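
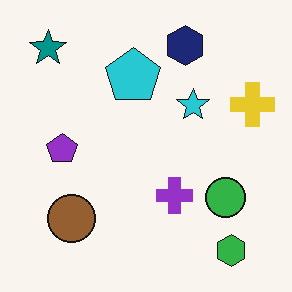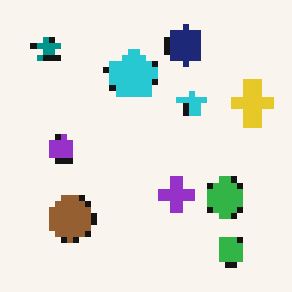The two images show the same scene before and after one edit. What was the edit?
The transformation is: moderately pixelated.

Shapes are reduced to large square blocks; fine edges and outlines are lost — a downscale-then-upscale (mosaic) effect.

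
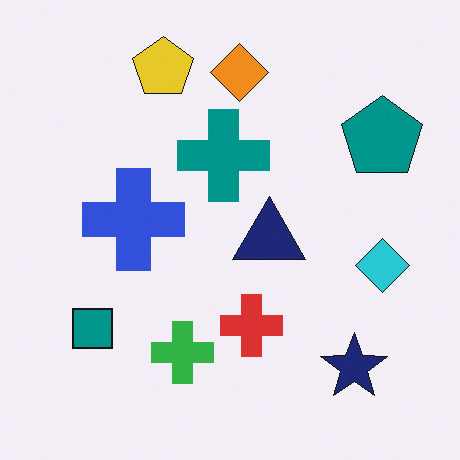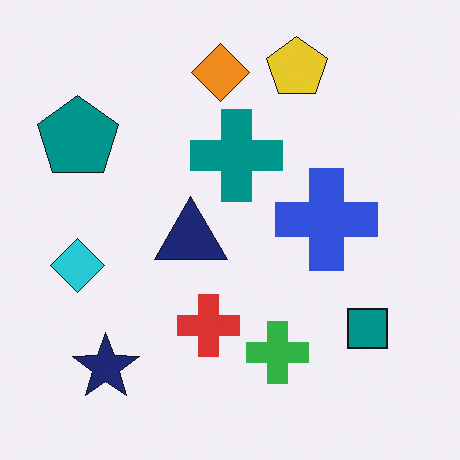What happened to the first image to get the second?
The image was flipped horizontally (left ↔ right).

The cyan diamond is in the right of the first image and the left of the second — shapes on opposite sides of the vertical midline have swapped in a mirror flip.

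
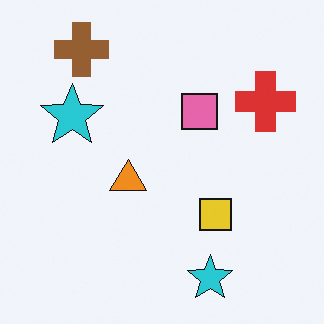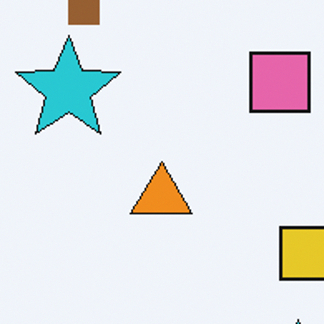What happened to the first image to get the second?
This is the original image cropped to a noticeably smaller region and rescaled.

The visible shapes are larger and the field of view is narrower; shapes near the original edges may be partly or wholly outside the frame — a crop-and-rescale.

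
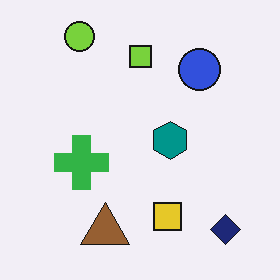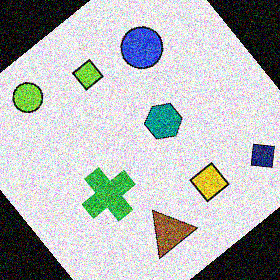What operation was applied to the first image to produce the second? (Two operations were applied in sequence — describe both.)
This is the original image rotated counter-clockwise by a large amount — several tens of degrees, then degraded with a thick layer of grain.

Every shape is tilted by the same angle and the image corners show triangular fill wedges — a whole-image rotation by a non-right angle. Random speckle covers the whole image, including the flat background.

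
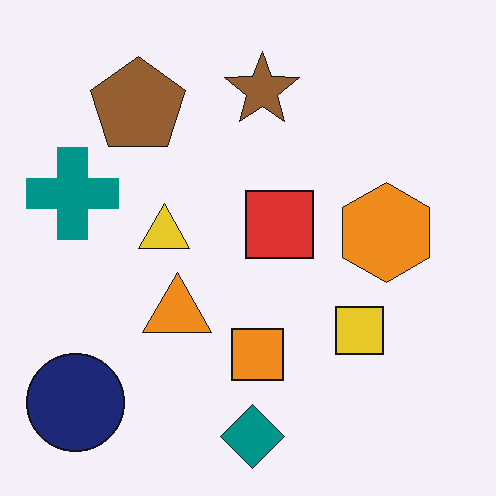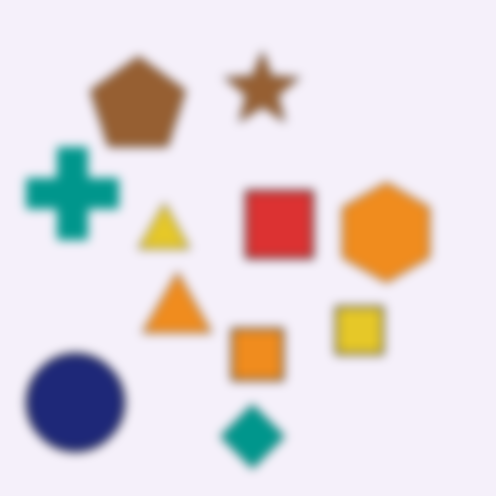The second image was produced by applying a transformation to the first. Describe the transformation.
The transformation is: heavily blurred.

Shape edges and outlines are uniformly softened across the whole image.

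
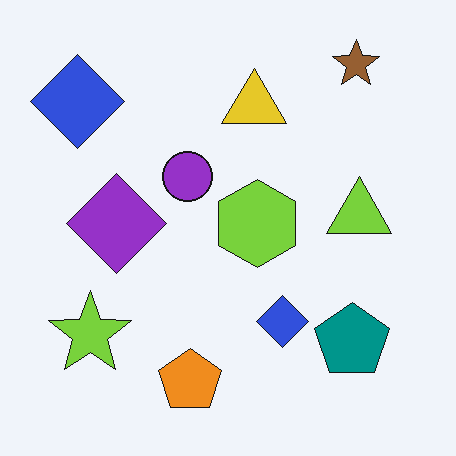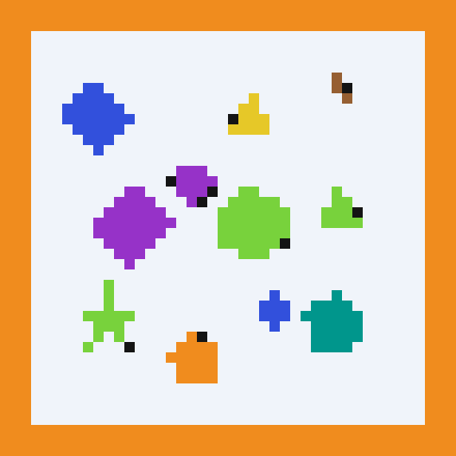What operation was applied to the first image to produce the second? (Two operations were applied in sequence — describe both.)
The second image is the first heavily pixelated into large blocks, then framed with a orange border.

Shapes are reduced to large square blocks; fine edges and outlines are lost — a downscale-then-upscale (mosaic) effect. A solid orange frame runs around the edge of the second image, with the content slightly shrunk inside it.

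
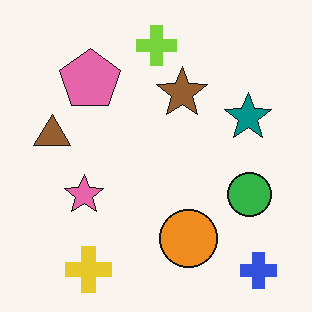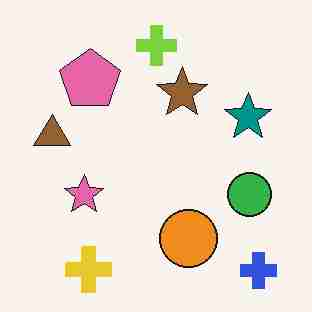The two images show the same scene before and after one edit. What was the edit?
The image was degraded with heavy JPEG compression.

Blocky 8×8 compression artifacts appear around shape edges and the flat background shows ringing — characteristic JPEG degradation.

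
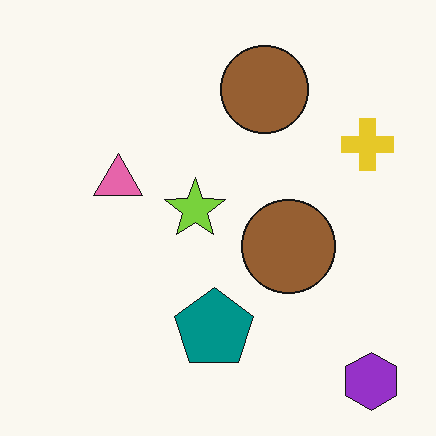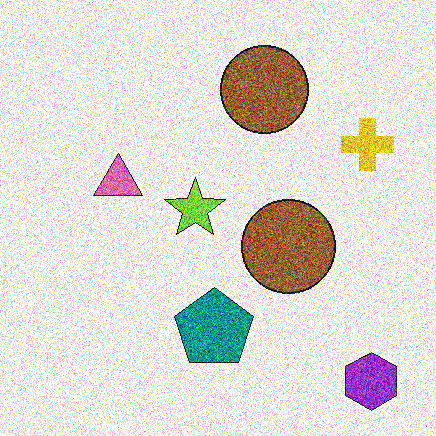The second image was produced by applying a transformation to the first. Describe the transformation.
The image was degraded with strong gaussian noise.

Random speckle covers the whole image, including the flat background.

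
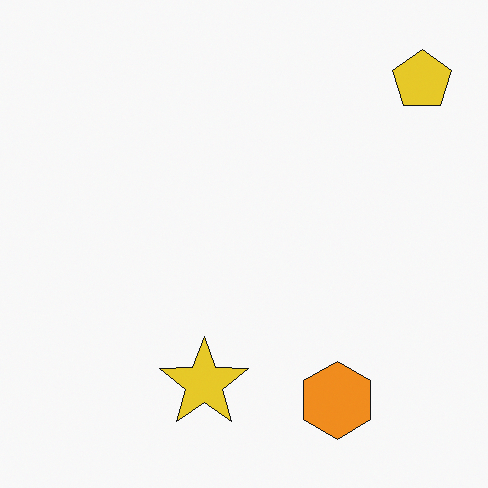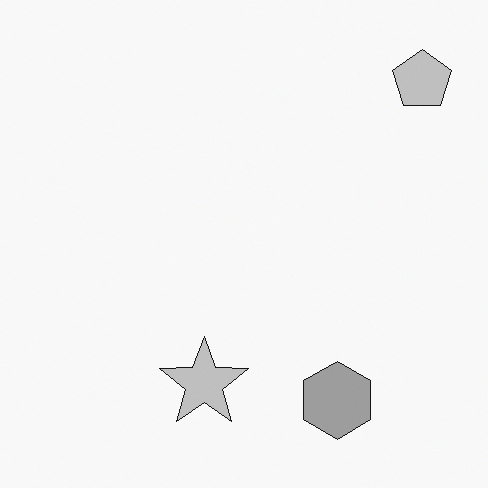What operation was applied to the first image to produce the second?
The transformation is: converted to grayscale.

All color is removed — every shape is now a shade of grey.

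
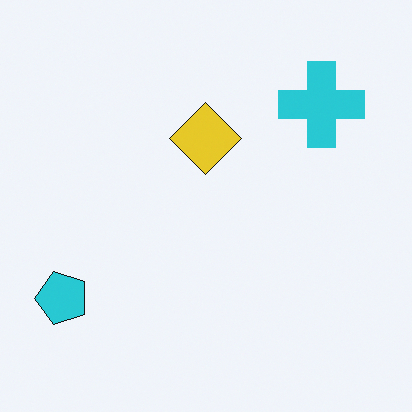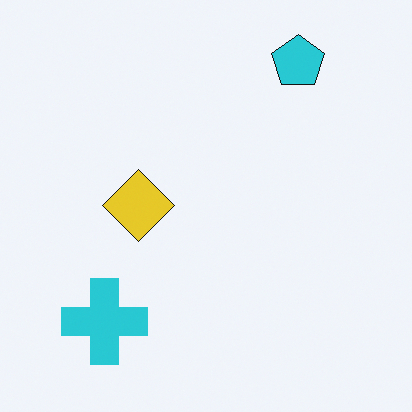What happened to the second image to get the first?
It was transposed (reflected across the top-left ↔ bottom-right diagonal).

Shapes have swapped their row and column positions — what was in the top-right is now in the bottom-left — a diagonal reflection.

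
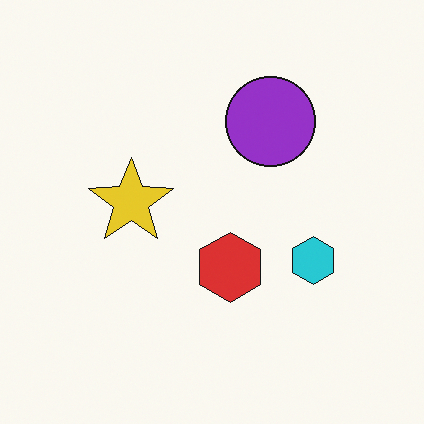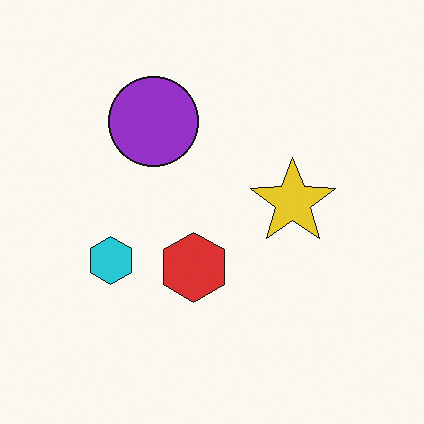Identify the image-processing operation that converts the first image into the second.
The second image is the first flipped horizontally (left ↔ right).

The cyan hexagon is in the right of the first image and the left of the second — shapes on opposite sides of the vertical midline have swapped in a mirror flip.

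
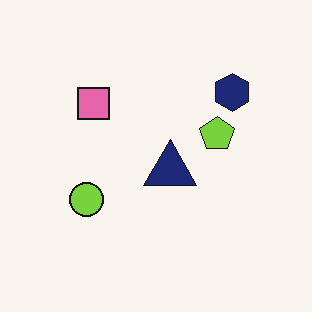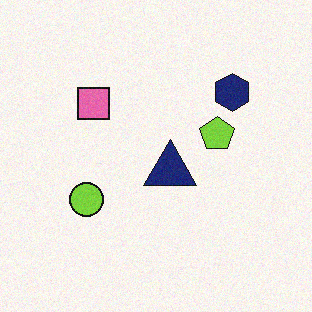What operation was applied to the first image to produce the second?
The image was degraded with a light layer of grain.

Random speckle covers the whole image, including the flat background.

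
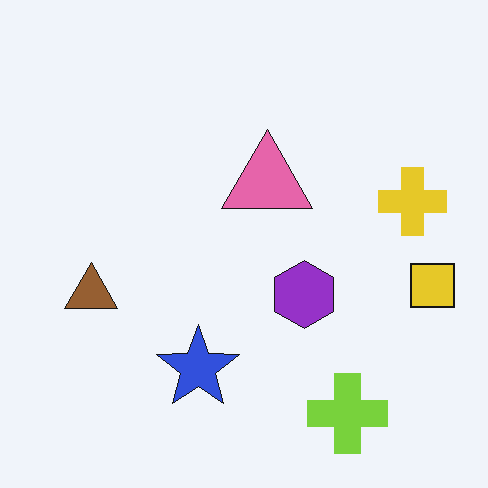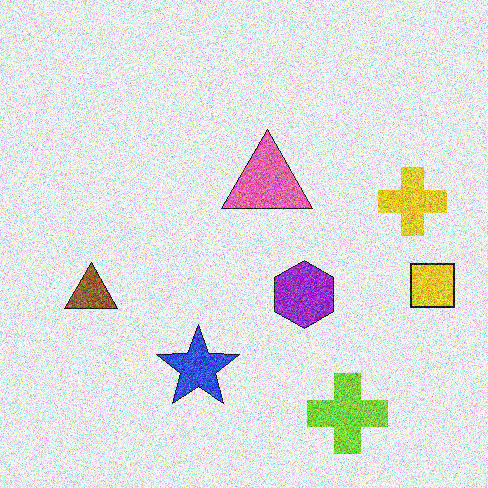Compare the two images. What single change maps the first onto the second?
The second image is the first degraded with strong gaussian noise.

Random speckle covers the whole image, including the flat background.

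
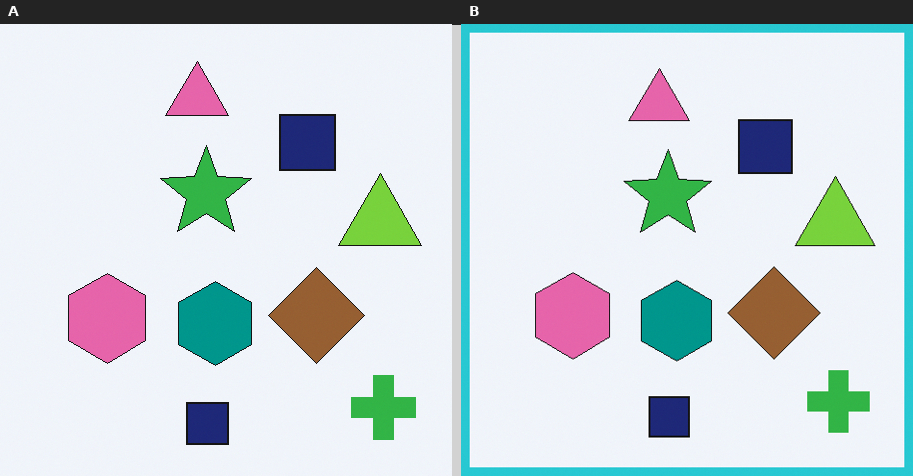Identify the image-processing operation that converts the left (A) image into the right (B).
It was framed with a cyan border.

A solid cyan frame runs around the edge of the right (B) image, with the content slightly shrunk inside it.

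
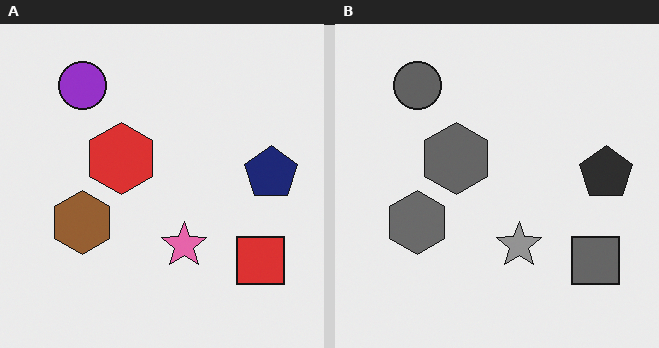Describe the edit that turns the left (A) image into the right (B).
The image was converted to grayscale.

All color is removed — every shape is now a shade of grey.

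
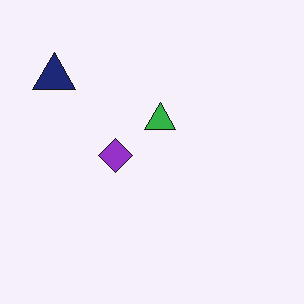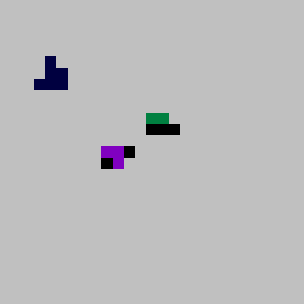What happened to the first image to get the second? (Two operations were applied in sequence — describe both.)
The second image is the first aggressively posterized, then coarsely pixelated.

Each flat color has snapped to a coarser quantized level — most visibly, the near-white background has dropped to a flat grey. Shapes are reduced to large square blocks; fine edges and outlines are lost — a downscale-then-upscale (mosaic) effect.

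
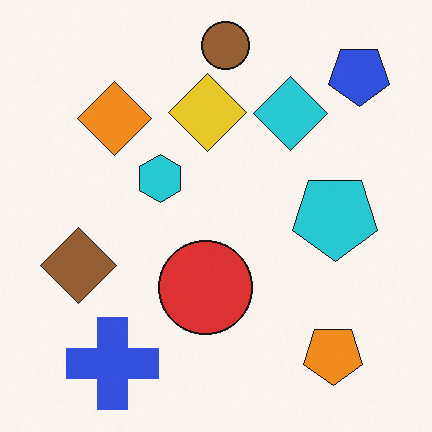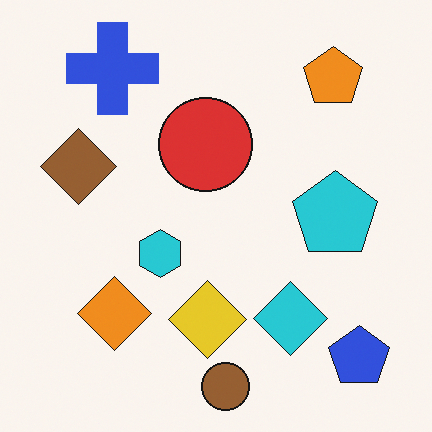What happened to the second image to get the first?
This is the original image flipped vertically (top ↔ bottom).

The brown circle is in the bottom of the second image and the top of the first — shapes on opposite sides of the horizontal midline have swapped in a mirror flip.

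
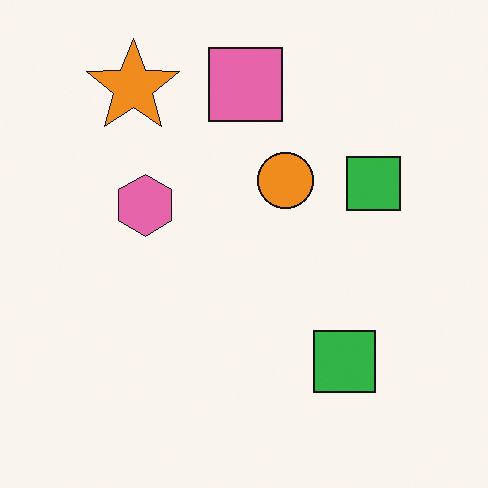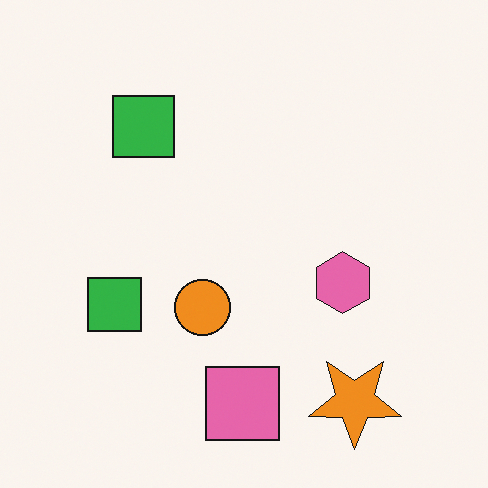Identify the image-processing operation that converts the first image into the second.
The image was rotated 180°.

The orange star sits in the top-left of the first image and the bottom-right of the second — consistent with a whole-image 180° rotation.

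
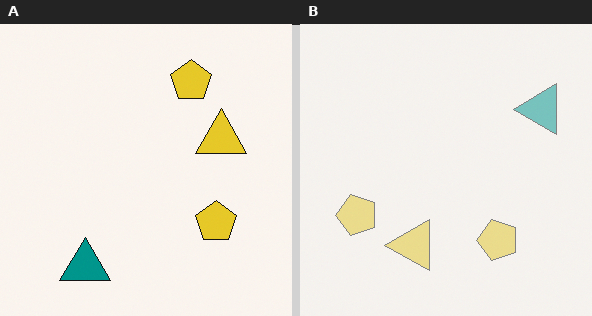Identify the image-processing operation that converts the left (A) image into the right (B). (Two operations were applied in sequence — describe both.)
The right (B) image is the left (A) transposed (reflected across the top-left ↔ bottom-right diagonal), then washed out (contrast reduced).

Shapes have swapped their row and column positions — what was in the top-right is now in the bottom-left — a diagonal reflection. Tones are pushed toward mid-grey across the whole image — a global contrast change.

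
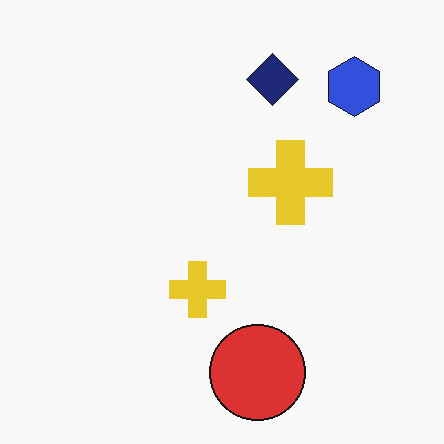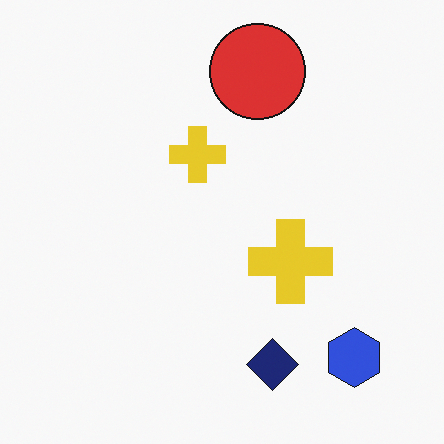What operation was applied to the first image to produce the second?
The second image is the first flipped vertically (top ↔ bottom).

The red circle is in the bottom of the first image and the top of the second — shapes on opposite sides of the horizontal midline have swapped in a mirror flip.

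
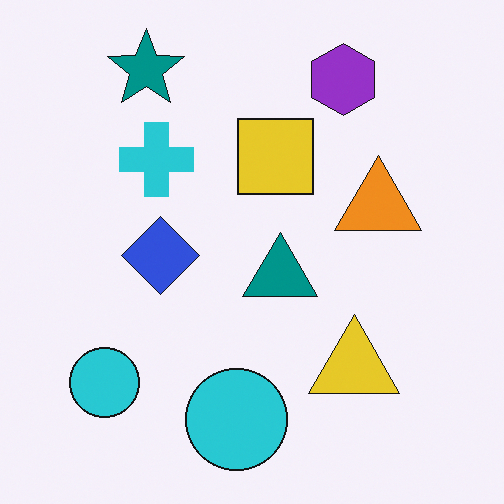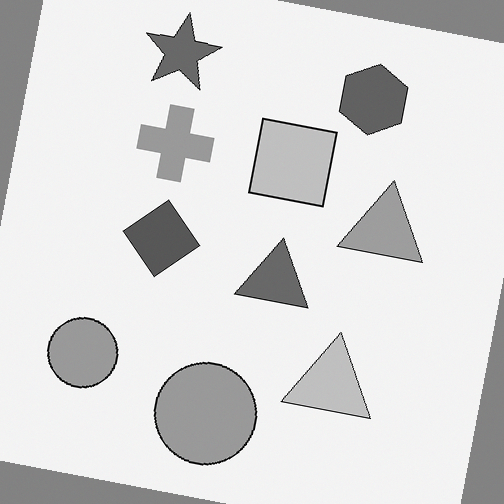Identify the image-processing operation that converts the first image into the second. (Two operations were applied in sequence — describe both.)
The transformation is: converted to grayscale, then rotated clockwise by a few degrees.

All color is removed — every shape is now a shade of grey. Every shape is tilted by the same angle and the image corners show triangular fill wedges — a whole-image rotation by a non-right angle.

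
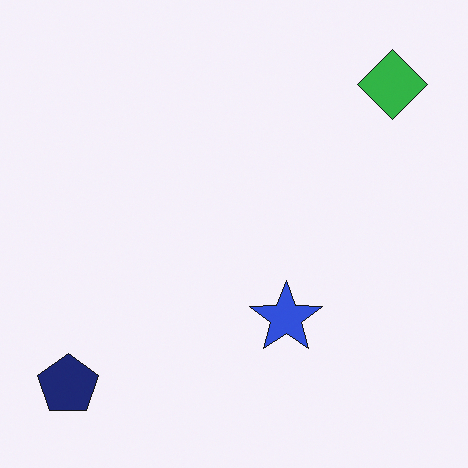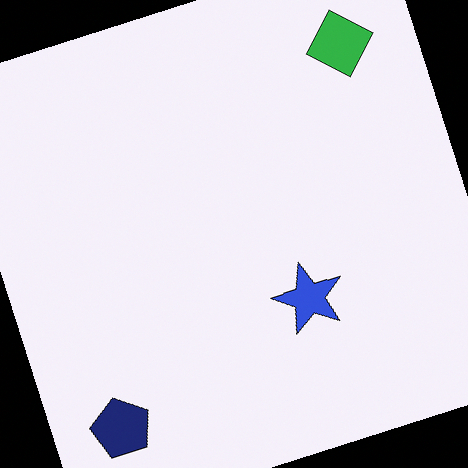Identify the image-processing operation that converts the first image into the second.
Rotated counter-clockwise by a moderate amount.

Every shape is tilted by the same angle and the image corners show triangular fill wedges — a whole-image rotation by a non-right angle.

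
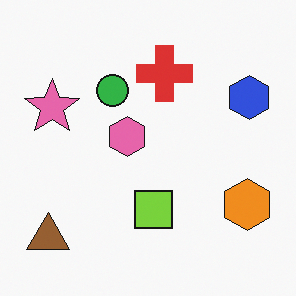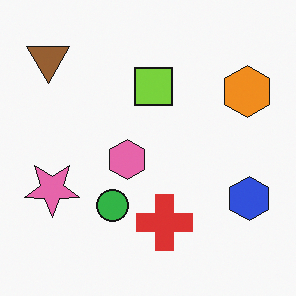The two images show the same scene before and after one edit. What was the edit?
The second image is the first flipped vertically (top ↔ bottom).

The brown triangle is in the bottom-left of the first image and the top-left of the second — shapes on opposite sides of the horizontal midline have swapped in a mirror flip.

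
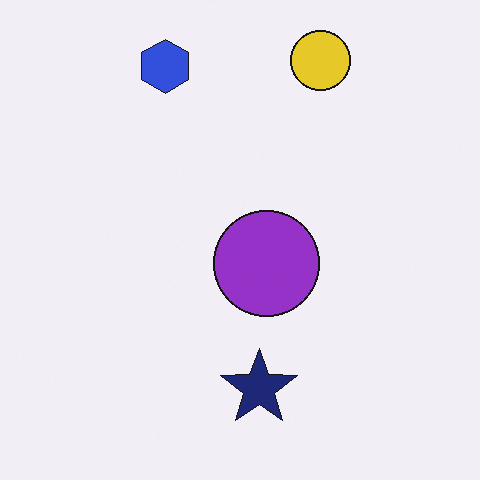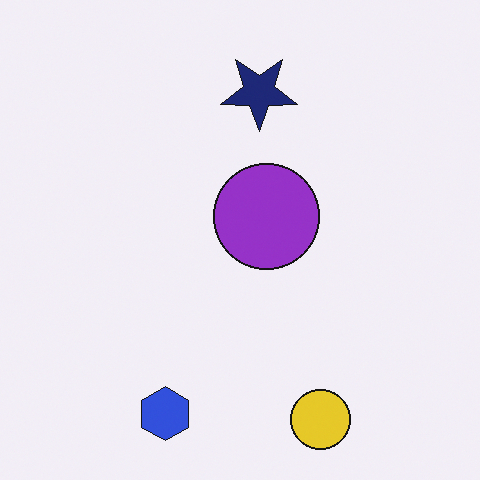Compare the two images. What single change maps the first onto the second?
The transformation is: flipped vertically (top ↔ bottom).

The yellow circle is in the top of the first image and the bottom of the second — shapes on opposite sides of the horizontal midline have swapped in a mirror flip.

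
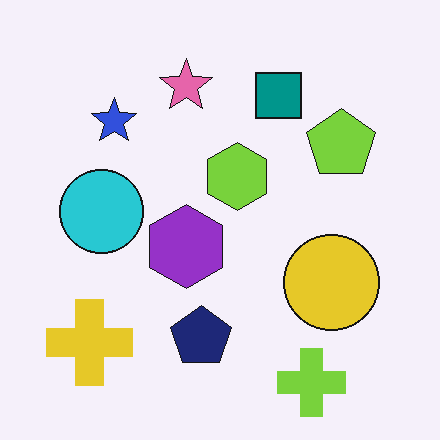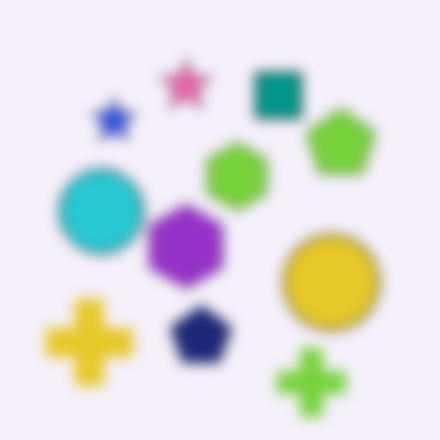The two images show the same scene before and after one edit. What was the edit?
The second image is the first strongly gaussian-blurred.

Shape edges and outlines are uniformly softened across the whole image.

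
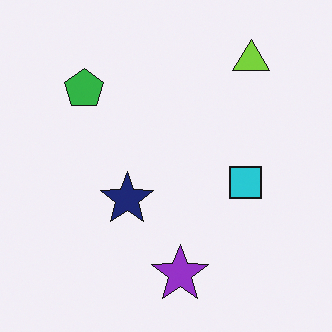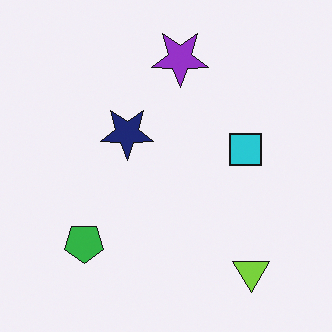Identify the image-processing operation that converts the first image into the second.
The image was flipped vertically (top ↔ bottom).

The purple star is in the bottom of the first image and the top of the second — shapes on opposite sides of the horizontal midline have swapped in a mirror flip.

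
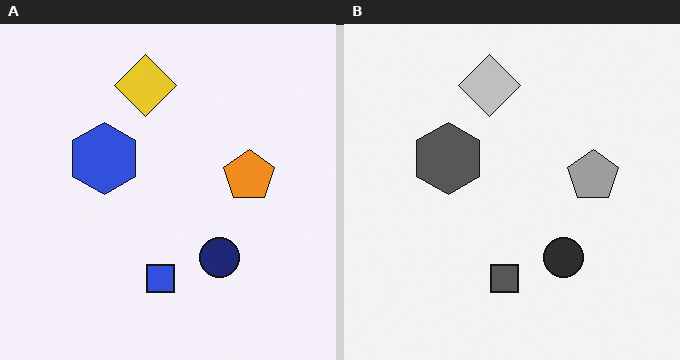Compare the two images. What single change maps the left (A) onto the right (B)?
This is the original image converted to grayscale.

All color is removed — every shape is now a shade of grey.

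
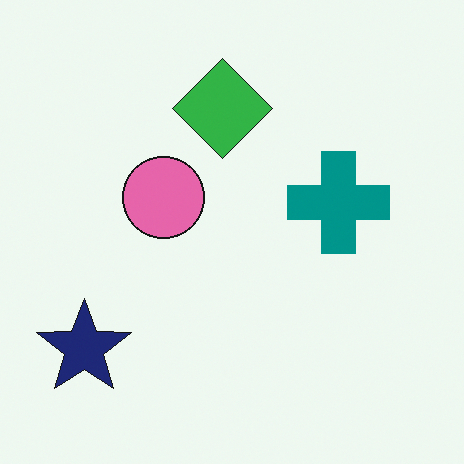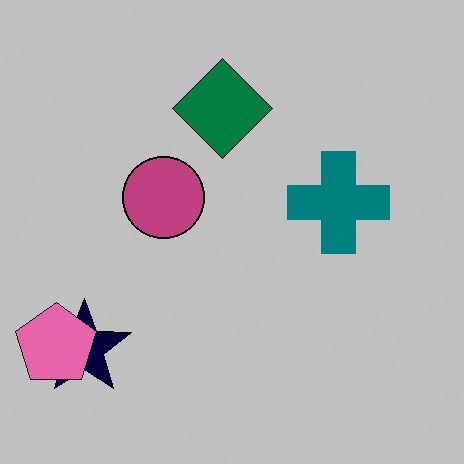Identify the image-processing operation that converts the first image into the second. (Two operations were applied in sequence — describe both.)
The image was aggressively posterized, then overlaid with an additional pink pentagon.

Each flat color has snapped to a coarser quantized level — most visibly, the near-white background has dropped to a flat grey. A pink pentagon appears in the second image that is absent from the first.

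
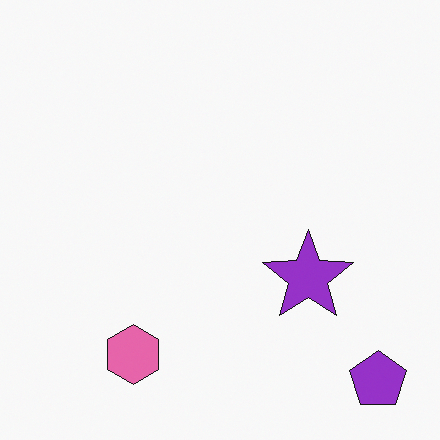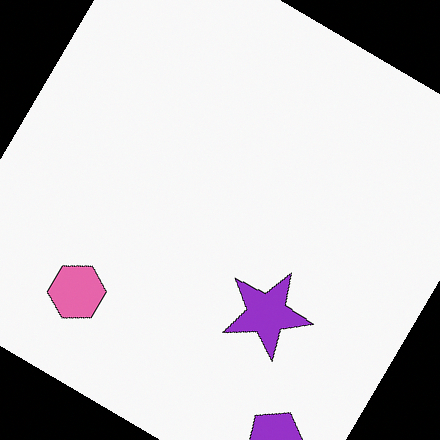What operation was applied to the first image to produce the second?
This is the original image rotated clockwise by a large amount — several tens of degrees.

Every shape is tilted by the same angle and the image corners show triangular fill wedges — a whole-image rotation by a non-right angle.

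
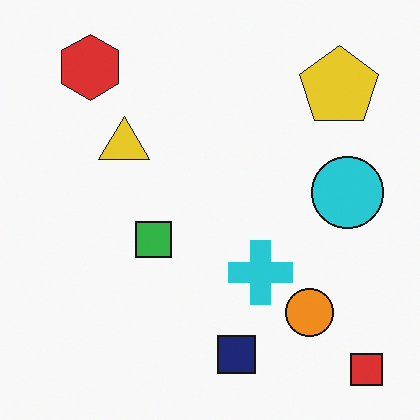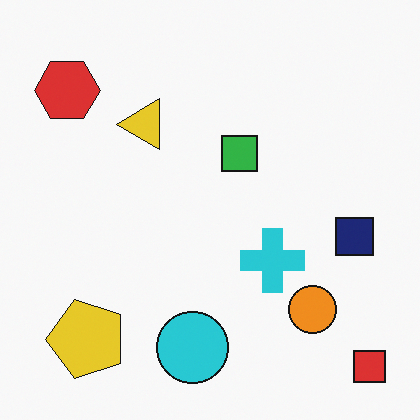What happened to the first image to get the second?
Transposed (reflected across the top-left ↔ bottom-right diagonal).

Shapes have swapped their row and column positions — what was in the top-right is now in the bottom-left — a diagonal reflection.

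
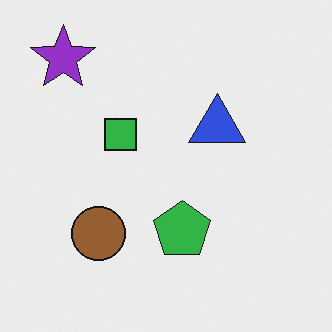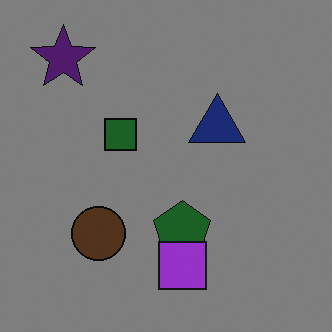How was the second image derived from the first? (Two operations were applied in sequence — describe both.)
Noticeably darkened, then overlaid with an additional purple square.

Every pixel — background and shapes alike — is uniformly darkened. A purple square appears in the second image that is absent from the first.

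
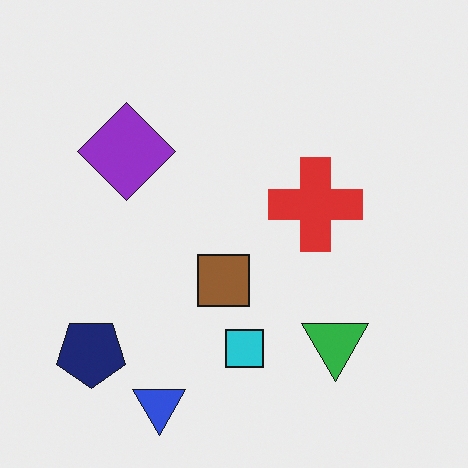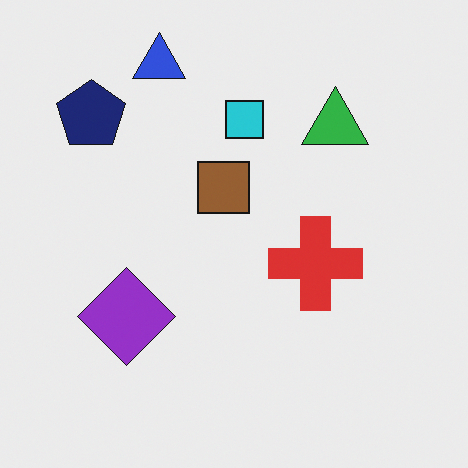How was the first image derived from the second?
The first image is the second flipped vertically (top ↔ bottom).

The blue triangle is in the top of the second image and the bottom of the first — shapes on opposite sides of the horizontal midline have swapped in a mirror flip.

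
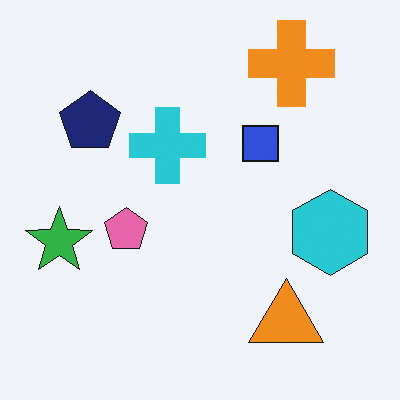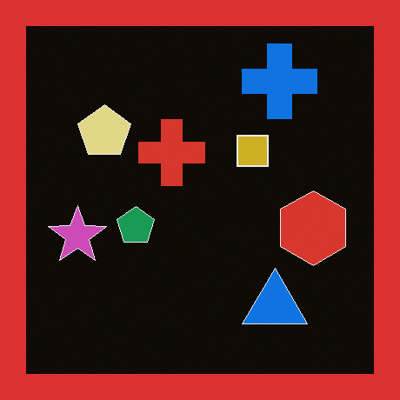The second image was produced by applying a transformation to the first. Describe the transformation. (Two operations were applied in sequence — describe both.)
Color-inverted (negative), then framed with a red border.

The light background has become dark and every shape's color is its complement — a photographic negative. A solid red frame runs around the edge of the second image, with the content slightly shrunk inside it.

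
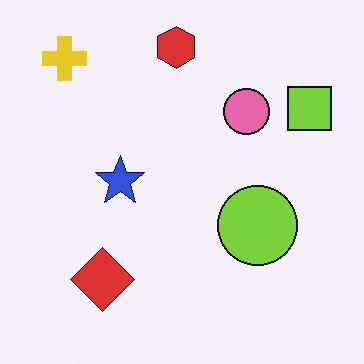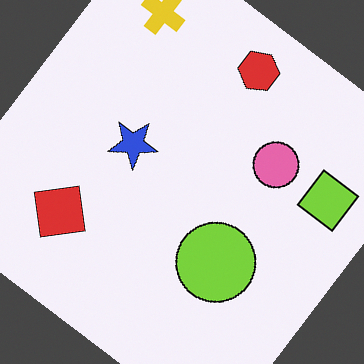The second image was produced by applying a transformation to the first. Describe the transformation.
The second image is the first rotated clockwise by a large amount — several tens of degrees.

Every shape is tilted by the same angle and the image corners show triangular fill wedges — a whole-image rotation by a non-right angle.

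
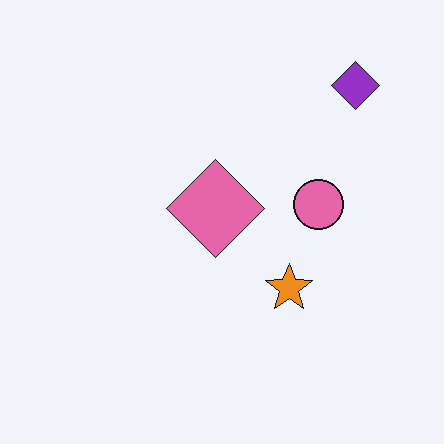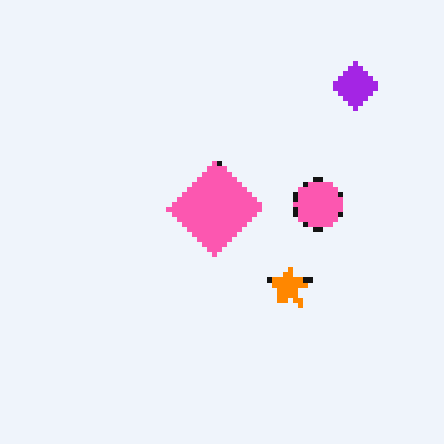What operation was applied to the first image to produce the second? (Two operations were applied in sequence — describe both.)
It was lightly pixelated (a mild mosaic effect), then slightly oversaturated.

Shapes are reduced to large square blocks; fine edges and outlines are lost — a downscale-then-upscale (mosaic) effect. All colors are more vivid — a global saturation change.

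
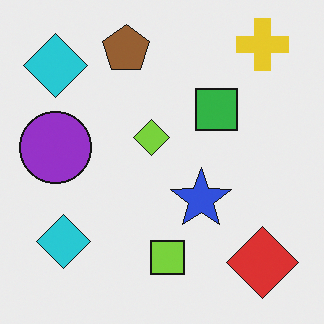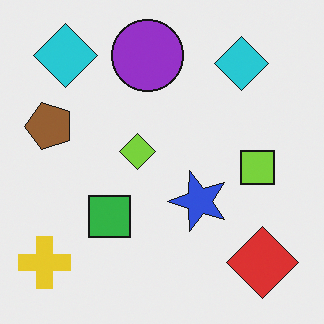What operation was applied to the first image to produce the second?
The second image is the first transposed (reflected across the top-left ↔ bottom-right diagonal).

Shapes have swapped their row and column positions — what was in the top-right is now in the bottom-left — a diagonal reflection.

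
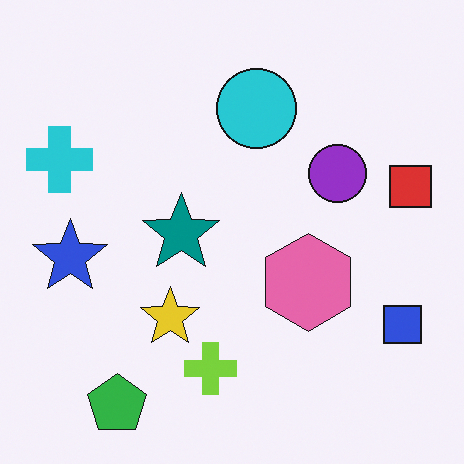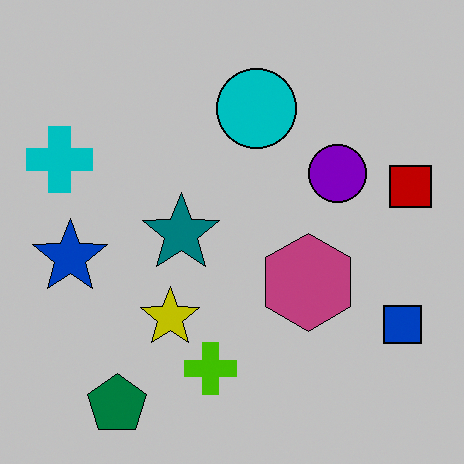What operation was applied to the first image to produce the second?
This is the original image heavily posterized to just a handful of flat colors.

Each flat color has snapped to a coarser quantized level — most visibly, the near-white background has dropped to a flat grey.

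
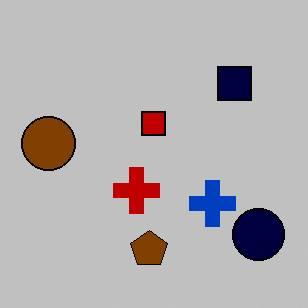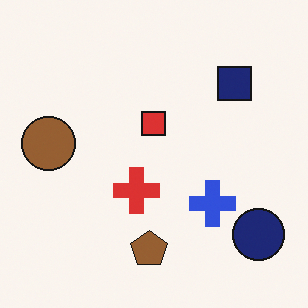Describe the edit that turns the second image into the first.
Aggressively posterized.

Each flat color has snapped to a coarser quantized level — most visibly, the near-white background has dropped to a flat grey.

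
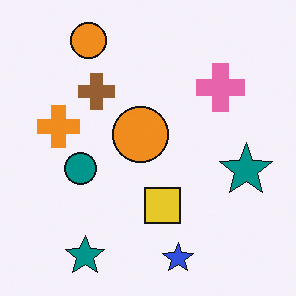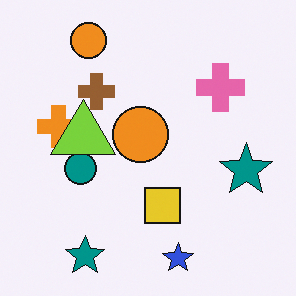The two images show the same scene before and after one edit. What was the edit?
Overlaid with an additional lime triangle.

A lime triangle appears in the second image that is absent from the first.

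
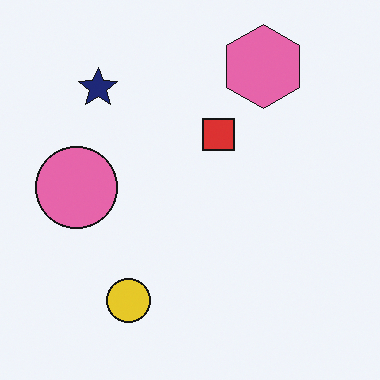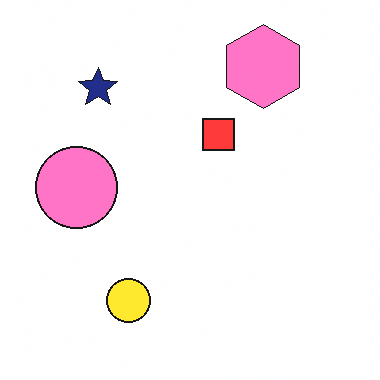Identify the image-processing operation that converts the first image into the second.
The second image is the first brightened a little.

Every pixel — background and shapes alike — is uniformly brightened.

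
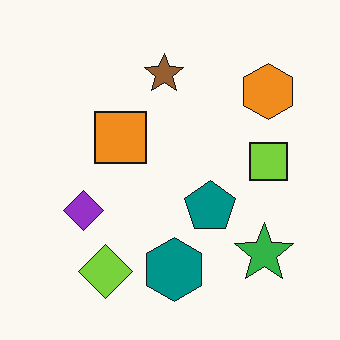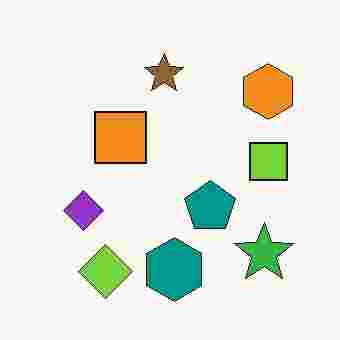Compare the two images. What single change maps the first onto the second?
The second image is the first heavily JPEG-compressed with obvious blocking artifacts.

Blocky 8×8 compression artifacts appear around shape edges and the flat background shows ringing — characteristic JPEG degradation.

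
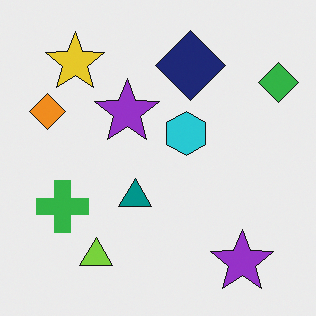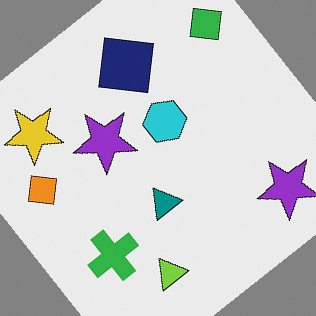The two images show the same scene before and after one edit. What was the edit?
The image was rotated counter-clockwise by a large amount — several tens of degrees.

Every shape is tilted by the same angle and the image corners show triangular fill wedges — a whole-image rotation by a non-right angle.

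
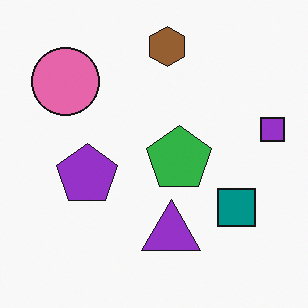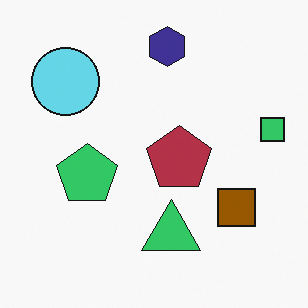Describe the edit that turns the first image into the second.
This is the original image hue-shifted through roughly half the color wheel.

Every shape's color has rotated by the same amount around the hue wheel — a uniform hue shift.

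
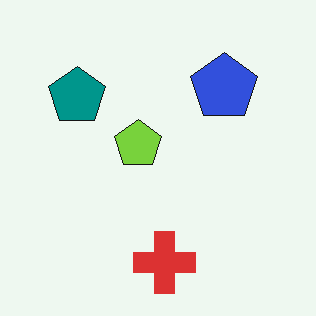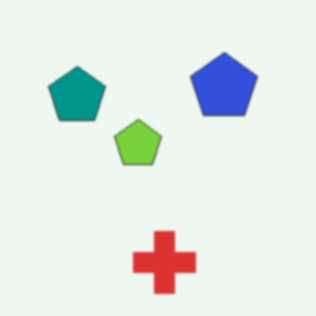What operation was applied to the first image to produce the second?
It was given a subtle gaussian blur.

Shape edges and outlines are uniformly softened across the whole image.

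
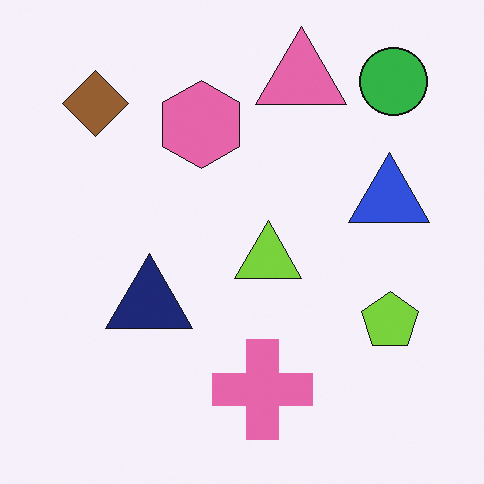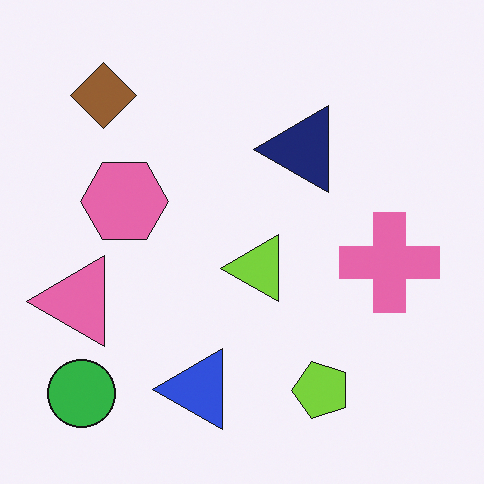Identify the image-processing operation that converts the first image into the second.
The second image is the first transposed (reflected across the top-left ↔ bottom-right diagonal).

Shapes have swapped their row and column positions — what was in the top-right is now in the bottom-left — a diagonal reflection.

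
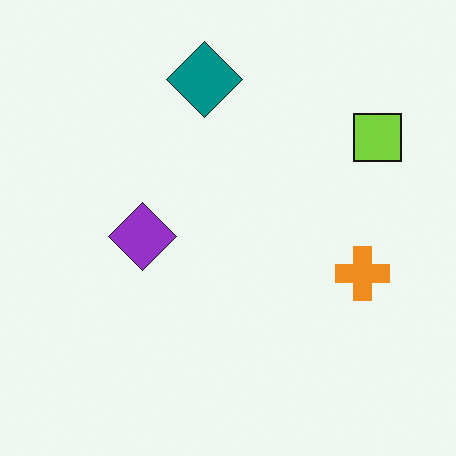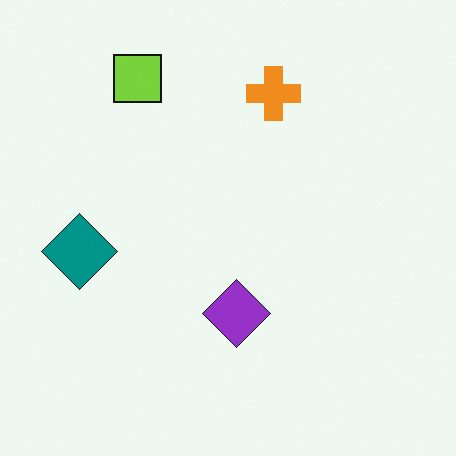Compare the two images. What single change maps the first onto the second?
The transformation is: rotated 90° counter-clockwise.

The lime square sits in the top-right of the first image and the top-left of the second — consistent with a whole-image 90° counter-clockwise rotation.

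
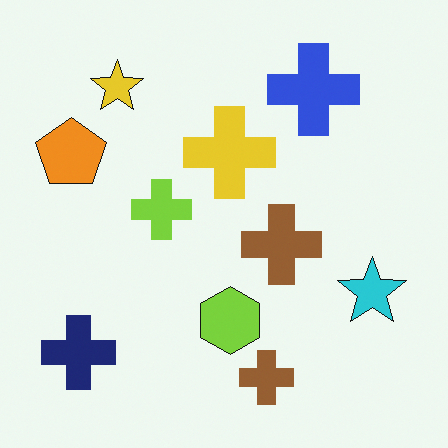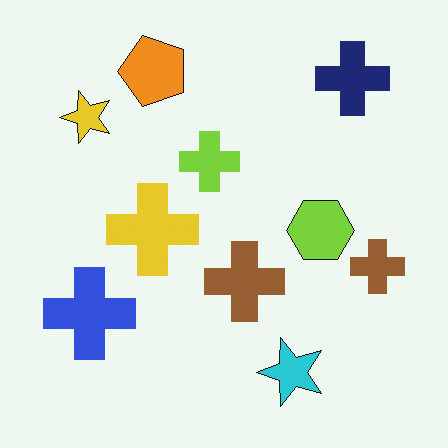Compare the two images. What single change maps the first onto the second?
This is the original image transposed (reflected across the top-left ↔ bottom-right diagonal).

Shapes have swapped their row and column positions — what was in the top-right is now in the bottom-left — a diagonal reflection.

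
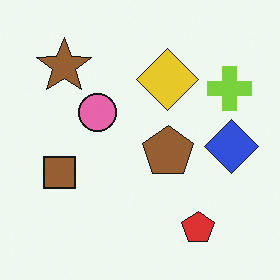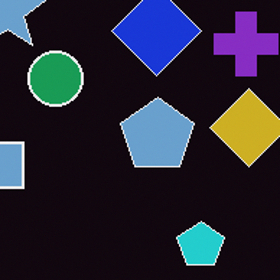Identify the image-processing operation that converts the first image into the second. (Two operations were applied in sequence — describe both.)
The transformation is: cropped to a modestly smaller region and rescaled, then color-inverted (negative).

The visible shapes are larger and the field of view is narrower; shapes near the original edges may be partly or wholly outside the frame — a crop-and-rescale. The light background has become dark and every shape's color is its complement — a photographic negative.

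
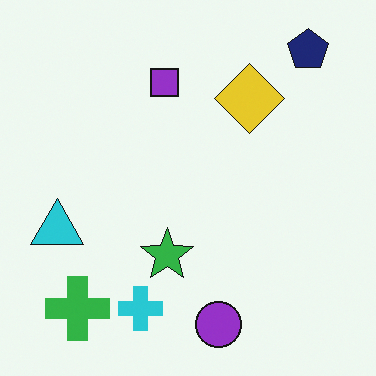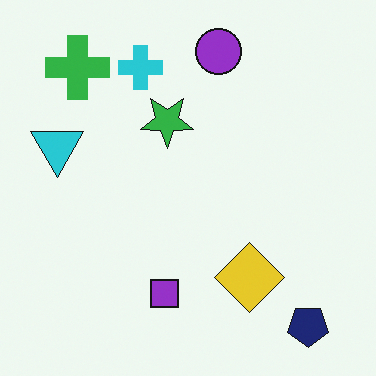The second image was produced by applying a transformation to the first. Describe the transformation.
Flipped vertically (top ↔ bottom).

The navy pentagon is in the top-right of the first image and the bottom-right of the second — shapes on opposite sides of the horizontal midline have swapped in a mirror flip.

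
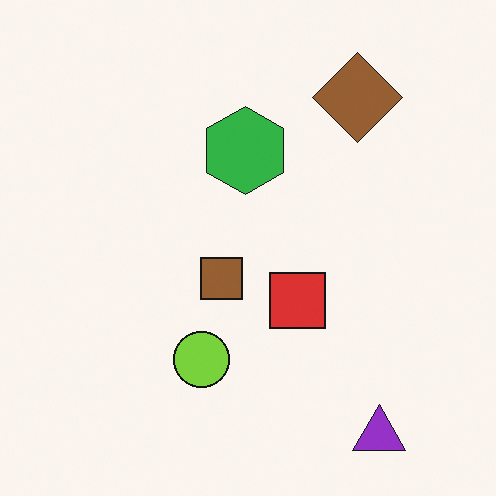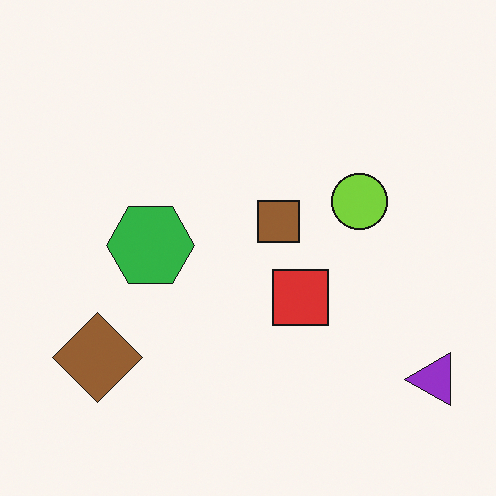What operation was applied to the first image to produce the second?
It was transposed (reflected across the top-left ↔ bottom-right diagonal).

Shapes have swapped their row and column positions — what was in the top-right is now in the bottom-left — a diagonal reflection.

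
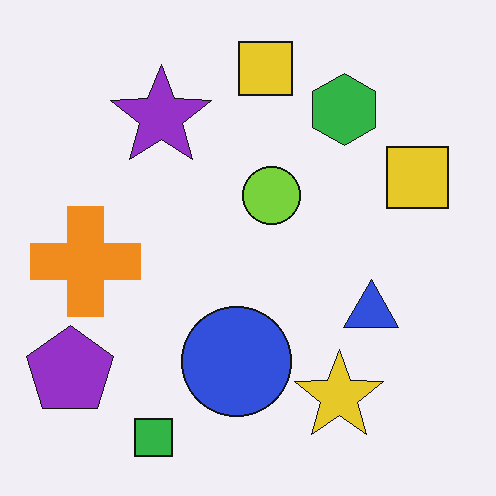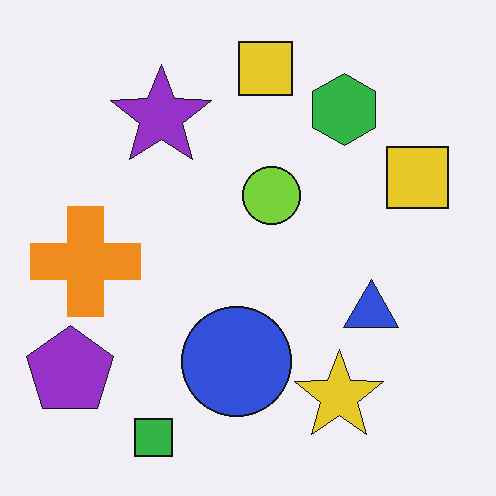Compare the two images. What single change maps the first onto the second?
The image was JPEG-compressed with visible artifacts.

Blocky 8×8 compression artifacts appear around shape edges and the flat background shows ringing — characteristic JPEG degradation.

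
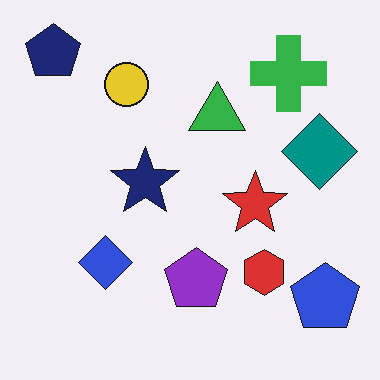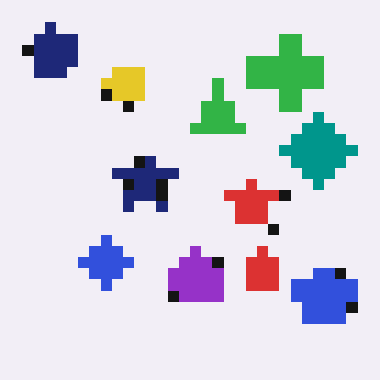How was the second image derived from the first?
The transformation is: heavily pixelated into large blocks.

Shapes are reduced to large square blocks; fine edges and outlines are lost — a downscale-then-upscale (mosaic) effect.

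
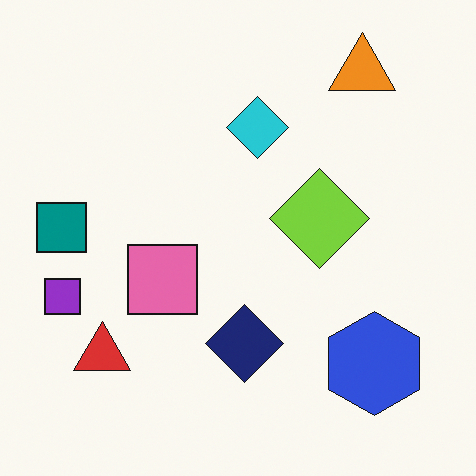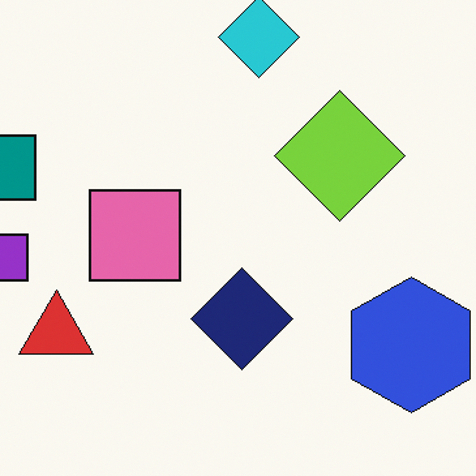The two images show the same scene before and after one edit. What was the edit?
The transformation is: cropped to a modestly smaller region and rescaled.

The visible shapes are larger and the field of view is narrower; shapes near the original edges may be partly or wholly outside the frame — a crop-and-rescale.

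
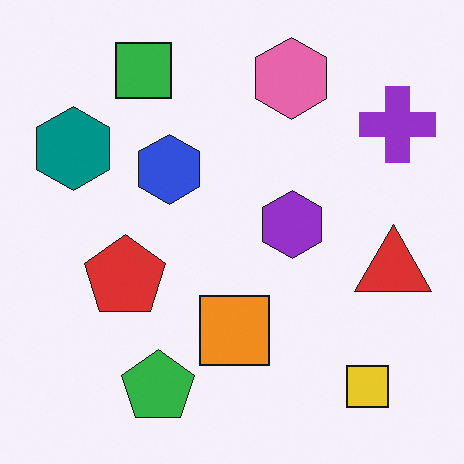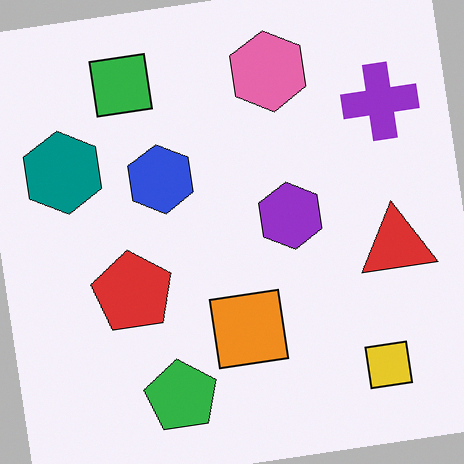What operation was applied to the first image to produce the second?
Rotated counter-clockwise by a small amount.

Every shape is tilted by the same angle and the image corners show triangular fill wedges — a whole-image rotation by a non-right angle.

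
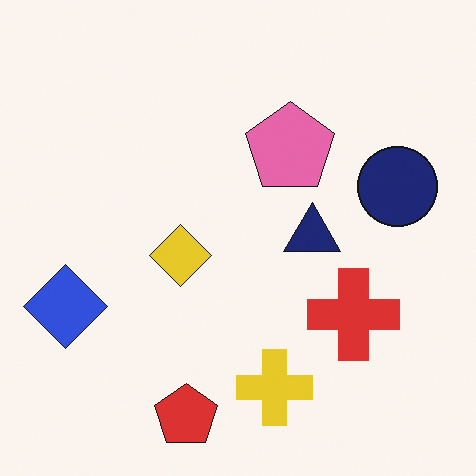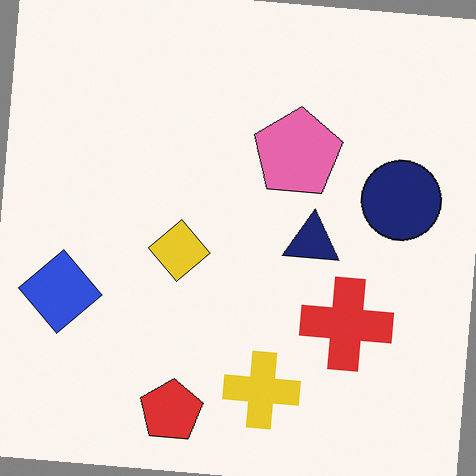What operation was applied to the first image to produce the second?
Rotated clockwise by a slight angle.

Every shape is tilted by the same angle and the image corners show triangular fill wedges — a whole-image rotation by a non-right angle.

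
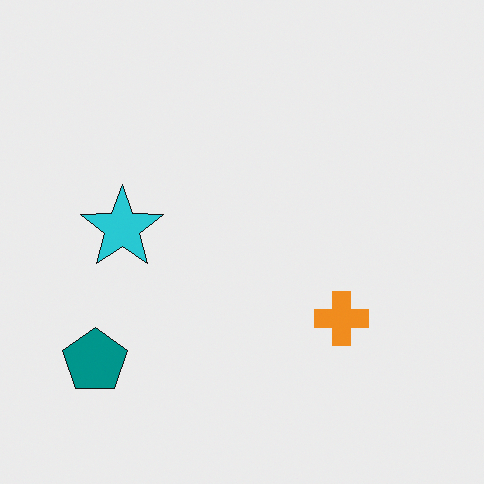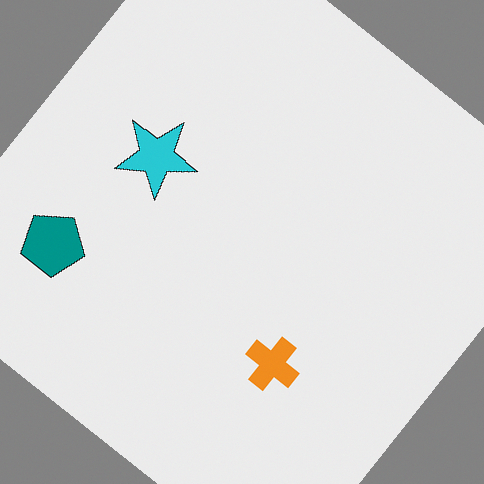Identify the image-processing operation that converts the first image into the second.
The second image is the first rotated clockwise by a large amount — several tens of degrees.

Every shape is tilted by the same angle and the image corners show triangular fill wedges — a whole-image rotation by a non-right angle.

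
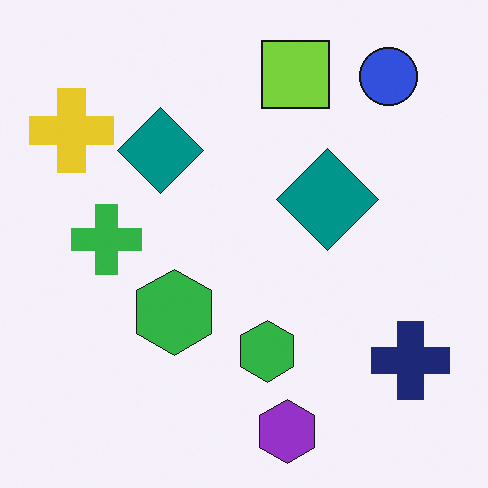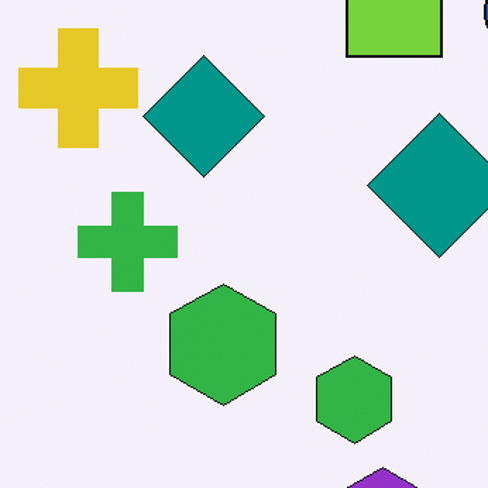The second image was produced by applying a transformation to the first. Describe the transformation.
It was cropped slightly and scaled back up.

The visible shapes are larger and the field of view is narrower; shapes near the original edges may be partly or wholly outside the frame — a crop-and-rescale.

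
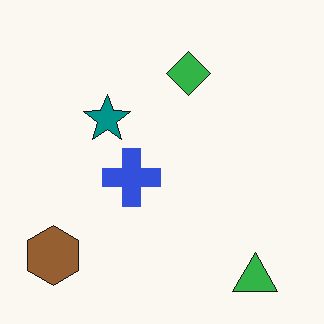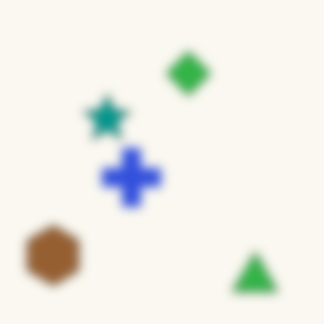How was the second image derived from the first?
Strongly gaussian-blurred.

Shape edges and outlines are uniformly softened across the whole image.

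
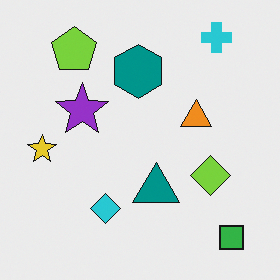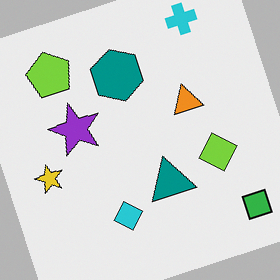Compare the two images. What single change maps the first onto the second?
The image was rotated counter-clockwise by a moderate amount.

Every shape is tilted by the same angle and the image corners show triangular fill wedges — a whole-image rotation by a non-right angle.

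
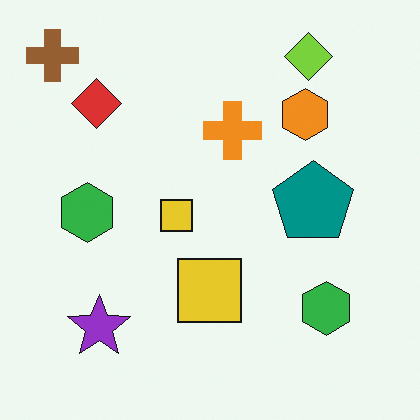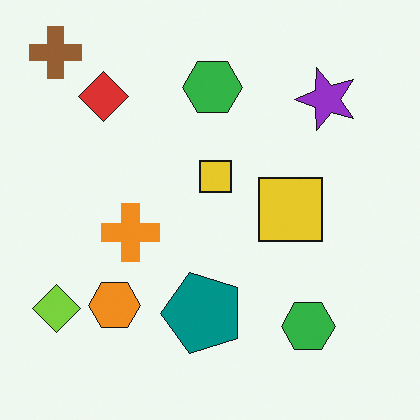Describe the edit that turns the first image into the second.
The transformation is: transposed (reflected across the top-left ↔ bottom-right diagonal).

Shapes have swapped their row and column positions — what was in the top-right is now in the bottom-left — a diagonal reflection.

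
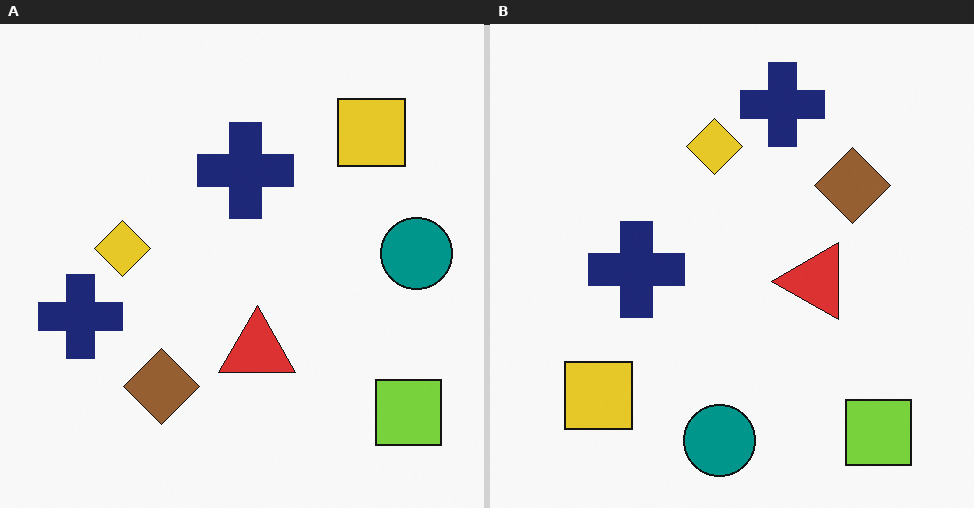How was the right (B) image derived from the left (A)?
The right (B) image is the left (A) transposed (reflected across the top-left ↔ bottom-right diagonal).

Shapes have swapped their row and column positions — what was in the top-right is now in the bottom-left — a diagonal reflection.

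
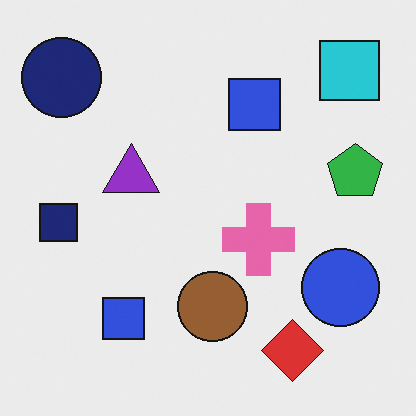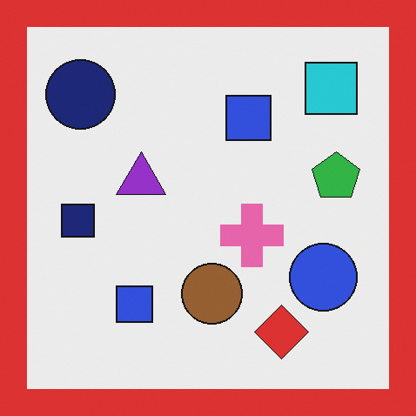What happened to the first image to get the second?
This is the original image framed with a red border.

A solid red frame runs around the edge of the second image, with the content slightly shrunk inside it.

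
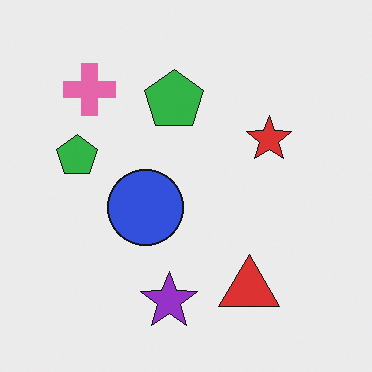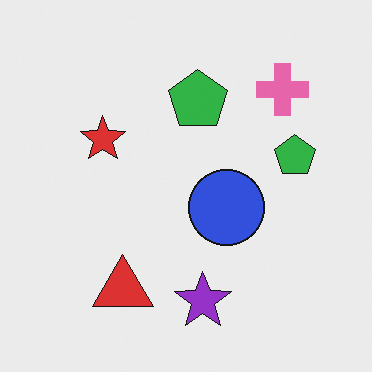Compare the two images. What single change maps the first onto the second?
The transformation is: flipped horizontally (left ↔ right).

The pink cross is in the top-left of the first image and the top-right of the second — shapes on opposite sides of the vertical midline have swapped in a mirror flip.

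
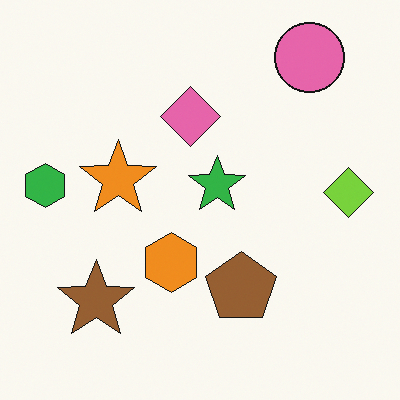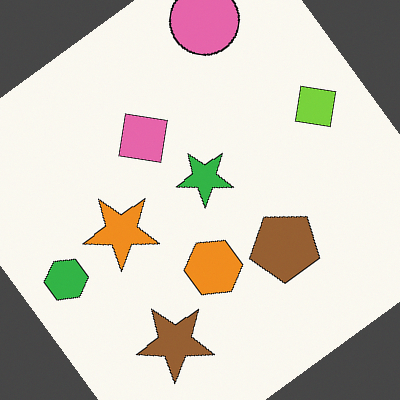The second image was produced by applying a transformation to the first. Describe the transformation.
It was rotated counter-clockwise by a large amount — several tens of degrees.

Every shape is tilted by the same angle and the image corners show triangular fill wedges — a whole-image rotation by a non-right angle.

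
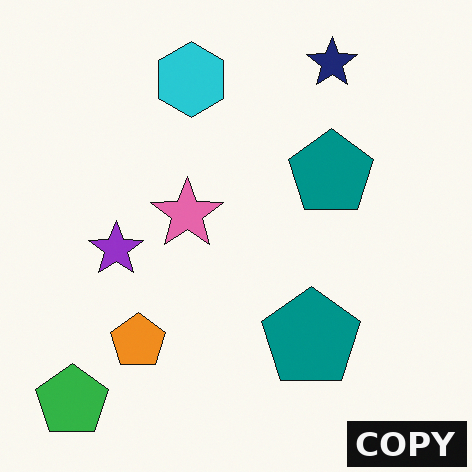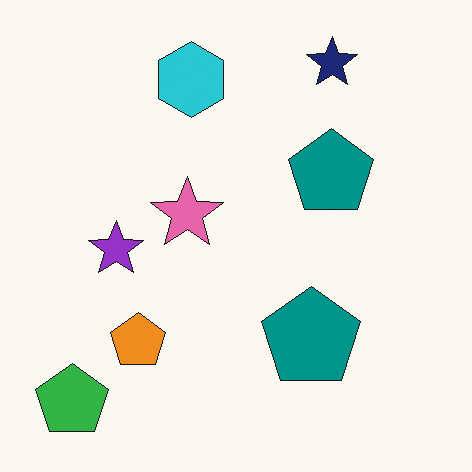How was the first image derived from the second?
It was watermarked with the text "COPY" in the lower-right corner.

A dark label reading "COPY" appears in the lower-right corner.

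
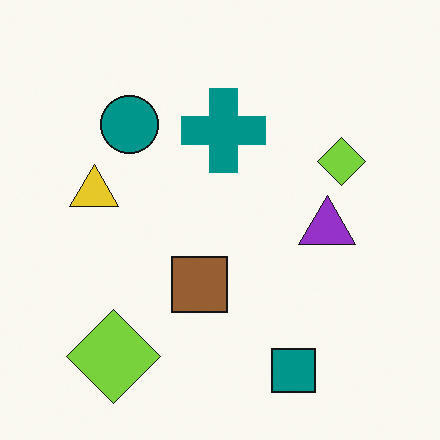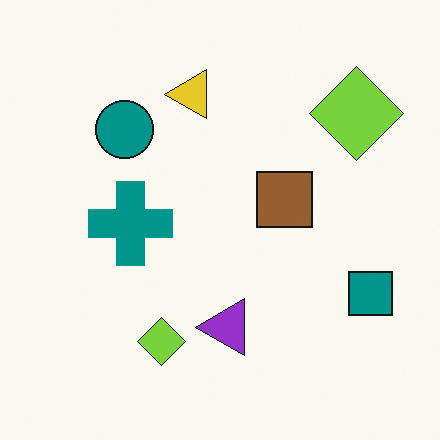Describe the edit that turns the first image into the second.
This is the original image transposed (reflected across the top-left ↔ bottom-right diagonal).

Shapes have swapped their row and column positions — what was in the top-right is now in the bottom-left — a diagonal reflection.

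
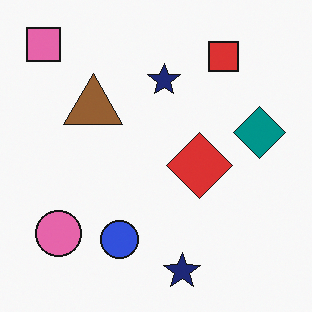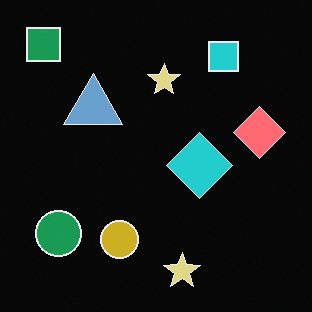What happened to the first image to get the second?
The transformation is: color-inverted (negative).

The light background has become dark and every shape's color is its complement — a photographic negative.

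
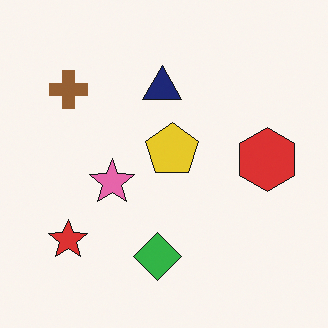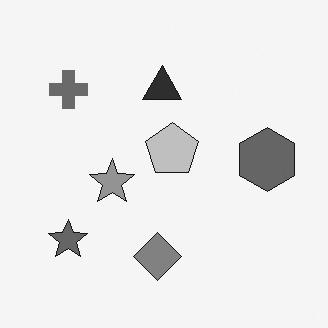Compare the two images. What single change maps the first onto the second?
The image was converted to grayscale.

All color is removed — every shape is now a shade of grey.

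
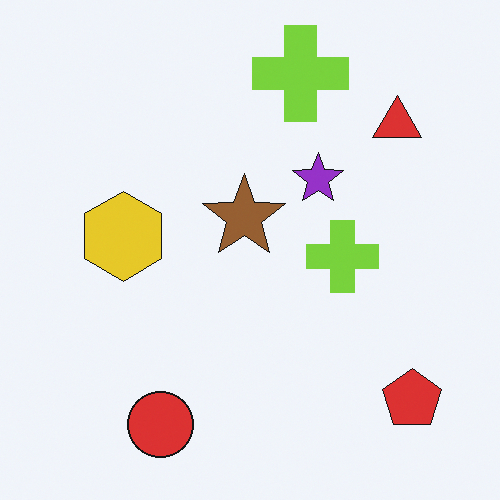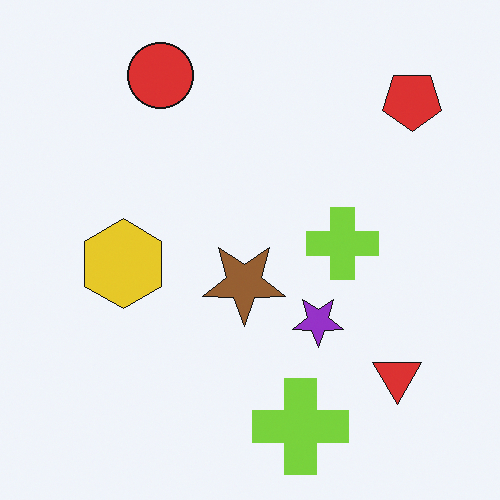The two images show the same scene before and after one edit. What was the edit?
It was flipped vertically (top ↔ bottom).

The red circle is in the bottom-left of the first image and the top-left of the second — shapes on opposite sides of the horizontal midline have swapped in a mirror flip.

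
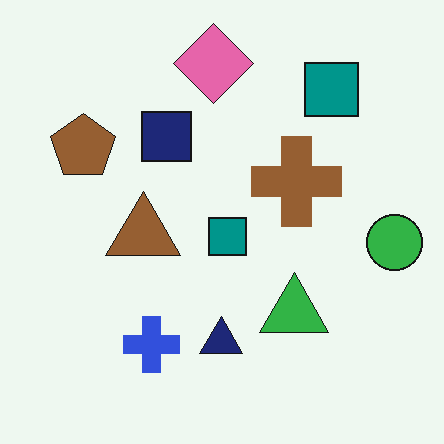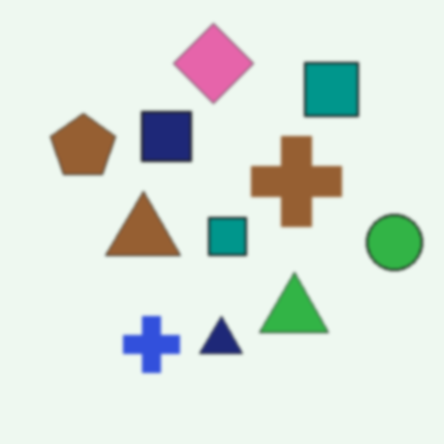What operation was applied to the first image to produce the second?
It was slightly softened.

Shape edges and outlines are uniformly softened across the whole image.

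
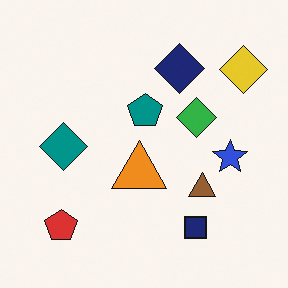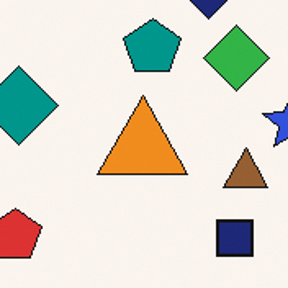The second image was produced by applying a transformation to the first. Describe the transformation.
Cropped to a noticeably smaller region and rescaled.

The visible shapes are larger and the field of view is narrower; shapes near the original edges may be partly or wholly outside the frame — a crop-and-rescale.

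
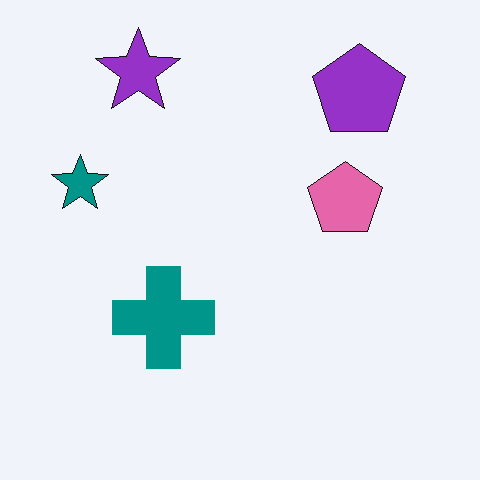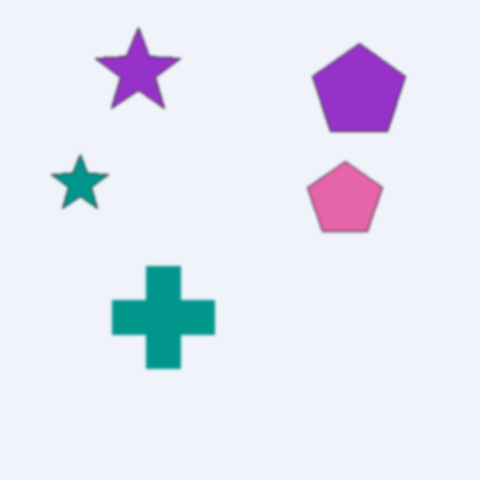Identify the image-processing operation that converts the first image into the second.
The second image is the first lightly blurred.

Shape edges and outlines are uniformly softened across the whole image.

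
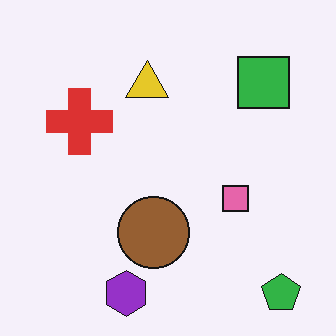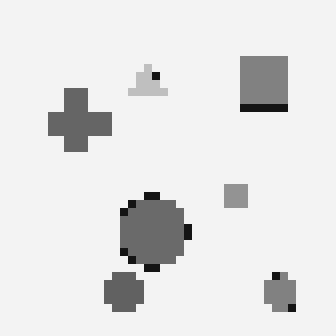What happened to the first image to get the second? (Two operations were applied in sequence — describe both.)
This is the original image converted to grayscale, then pixelated into visible square blocks.

All color is removed — every shape is now a shade of grey. Shapes are reduced to large square blocks; fine edges and outlines are lost — a downscale-then-upscale (mosaic) effect.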